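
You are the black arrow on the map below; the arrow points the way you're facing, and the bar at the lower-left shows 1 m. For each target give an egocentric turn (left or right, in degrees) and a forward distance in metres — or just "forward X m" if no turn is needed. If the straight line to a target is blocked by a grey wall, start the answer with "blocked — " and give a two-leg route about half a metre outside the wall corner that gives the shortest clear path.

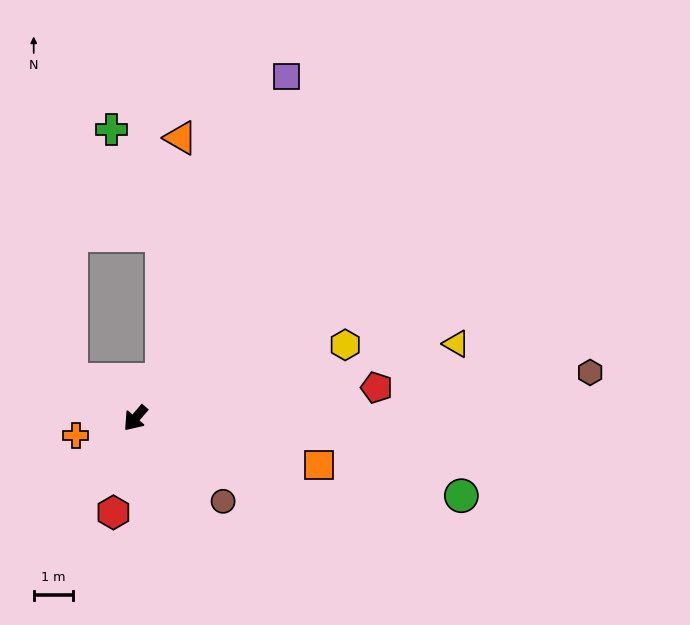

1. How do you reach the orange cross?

turn right 33°, forward 1.6 m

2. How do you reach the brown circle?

turn left 87°, forward 3.1 m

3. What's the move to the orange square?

turn left 116°, forward 4.8 m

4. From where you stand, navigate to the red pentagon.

turn left 138°, forward 6.2 m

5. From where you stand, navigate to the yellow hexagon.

turn left 150°, forward 5.7 m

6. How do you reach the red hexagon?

turn left 27°, forward 2.5 m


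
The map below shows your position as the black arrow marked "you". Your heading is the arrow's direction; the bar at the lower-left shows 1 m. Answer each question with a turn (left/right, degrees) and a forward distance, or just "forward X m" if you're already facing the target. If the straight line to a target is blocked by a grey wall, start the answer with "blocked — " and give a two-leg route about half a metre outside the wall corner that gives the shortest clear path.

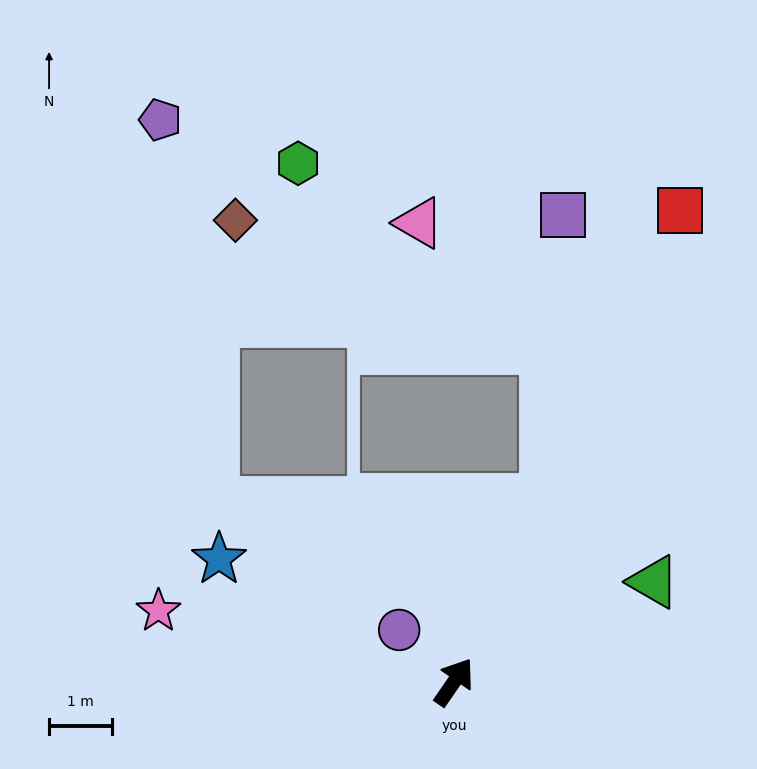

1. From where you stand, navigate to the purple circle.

turn left 81°, forward 1.2 m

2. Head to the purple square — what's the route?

blocked — turn left 8°, forward 3.2 m, then turn left 23°, forward 4.5 m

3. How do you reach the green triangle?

turn right 29°, forward 3.5 m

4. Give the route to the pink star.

turn left 111°, forward 4.8 m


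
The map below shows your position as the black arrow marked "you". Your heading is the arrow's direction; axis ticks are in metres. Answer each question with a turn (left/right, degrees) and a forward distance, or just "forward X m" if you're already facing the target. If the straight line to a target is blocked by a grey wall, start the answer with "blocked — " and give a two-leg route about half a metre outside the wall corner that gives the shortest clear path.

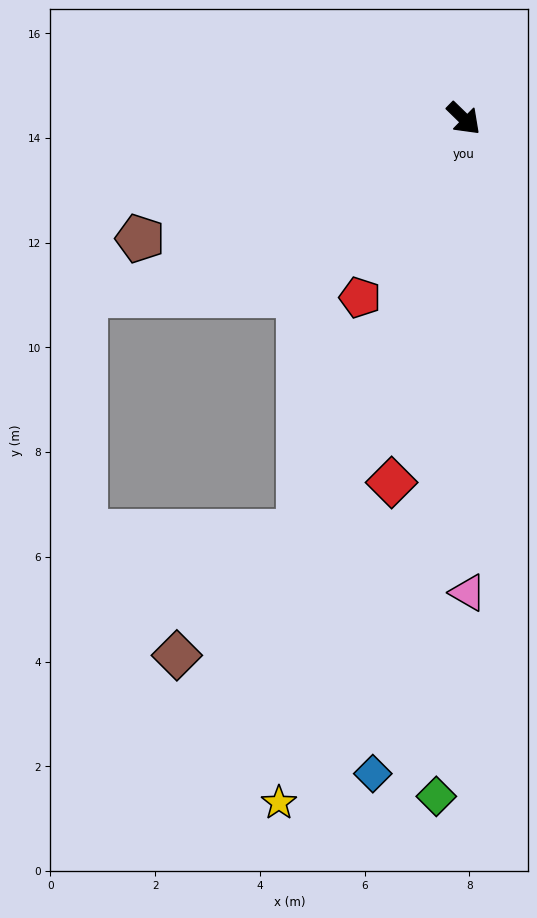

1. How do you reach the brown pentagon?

turn right 115°, forward 6.6 m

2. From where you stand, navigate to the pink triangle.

turn right 45°, forward 9.1 m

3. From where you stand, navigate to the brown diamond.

blocked — turn right 68°, forward 8.5 m, then turn right 22°, forward 3.3 m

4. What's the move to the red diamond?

turn right 57°, forward 7.1 m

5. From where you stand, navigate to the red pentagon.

turn right 76°, forward 4.0 m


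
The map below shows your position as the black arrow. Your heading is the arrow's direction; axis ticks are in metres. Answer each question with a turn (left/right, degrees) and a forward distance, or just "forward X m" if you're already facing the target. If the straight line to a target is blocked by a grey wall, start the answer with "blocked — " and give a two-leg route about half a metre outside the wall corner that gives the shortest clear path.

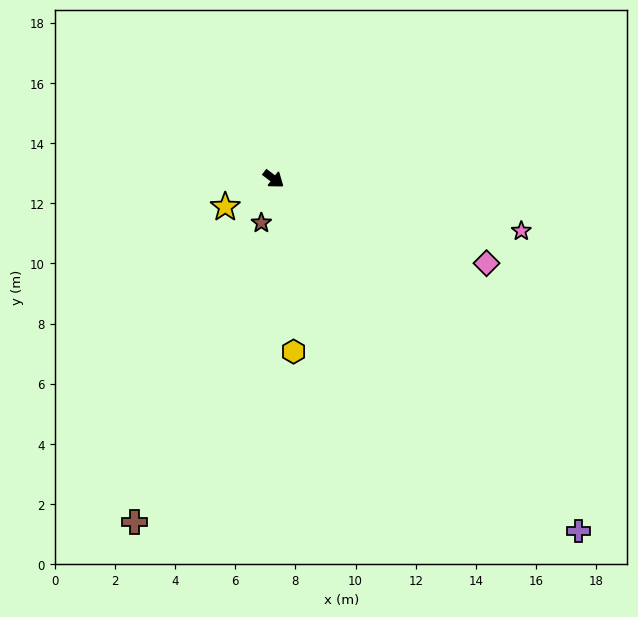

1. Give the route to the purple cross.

turn right 12°, forward 15.5 m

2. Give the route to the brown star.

turn right 68°, forward 1.5 m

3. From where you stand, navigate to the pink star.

turn left 25°, forward 8.4 m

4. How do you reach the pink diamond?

turn left 16°, forward 7.6 m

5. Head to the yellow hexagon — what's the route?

turn right 46°, forward 5.8 m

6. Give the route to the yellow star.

turn right 113°, forward 1.9 m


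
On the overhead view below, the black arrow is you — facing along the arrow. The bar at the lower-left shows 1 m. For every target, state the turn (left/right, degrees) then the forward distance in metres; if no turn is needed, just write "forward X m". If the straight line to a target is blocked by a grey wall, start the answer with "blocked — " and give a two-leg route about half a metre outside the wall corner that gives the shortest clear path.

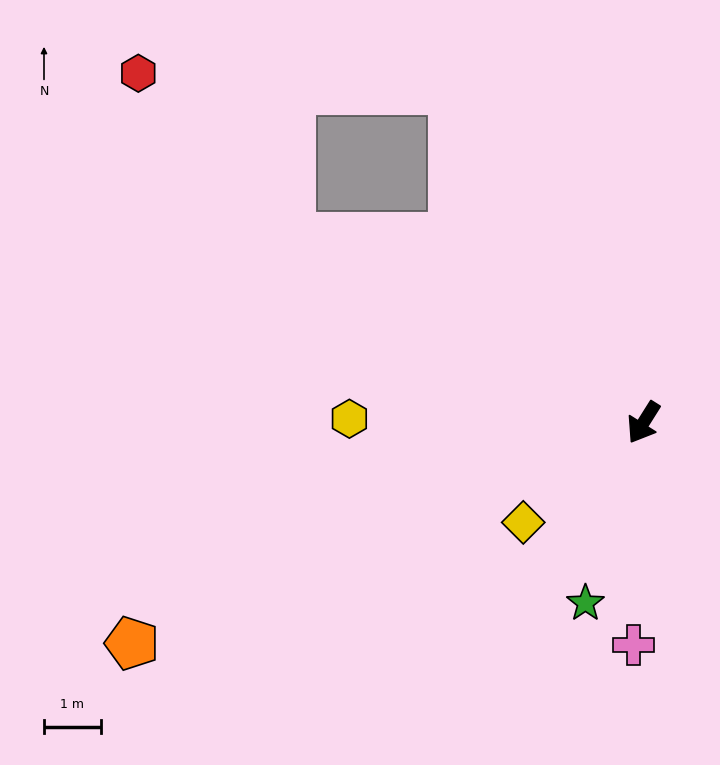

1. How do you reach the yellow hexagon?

turn right 59°, forward 5.2 m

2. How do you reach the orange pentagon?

turn right 34°, forward 9.8 m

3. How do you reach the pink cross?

turn left 30°, forward 3.9 m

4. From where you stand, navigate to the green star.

turn left 14°, forward 3.3 m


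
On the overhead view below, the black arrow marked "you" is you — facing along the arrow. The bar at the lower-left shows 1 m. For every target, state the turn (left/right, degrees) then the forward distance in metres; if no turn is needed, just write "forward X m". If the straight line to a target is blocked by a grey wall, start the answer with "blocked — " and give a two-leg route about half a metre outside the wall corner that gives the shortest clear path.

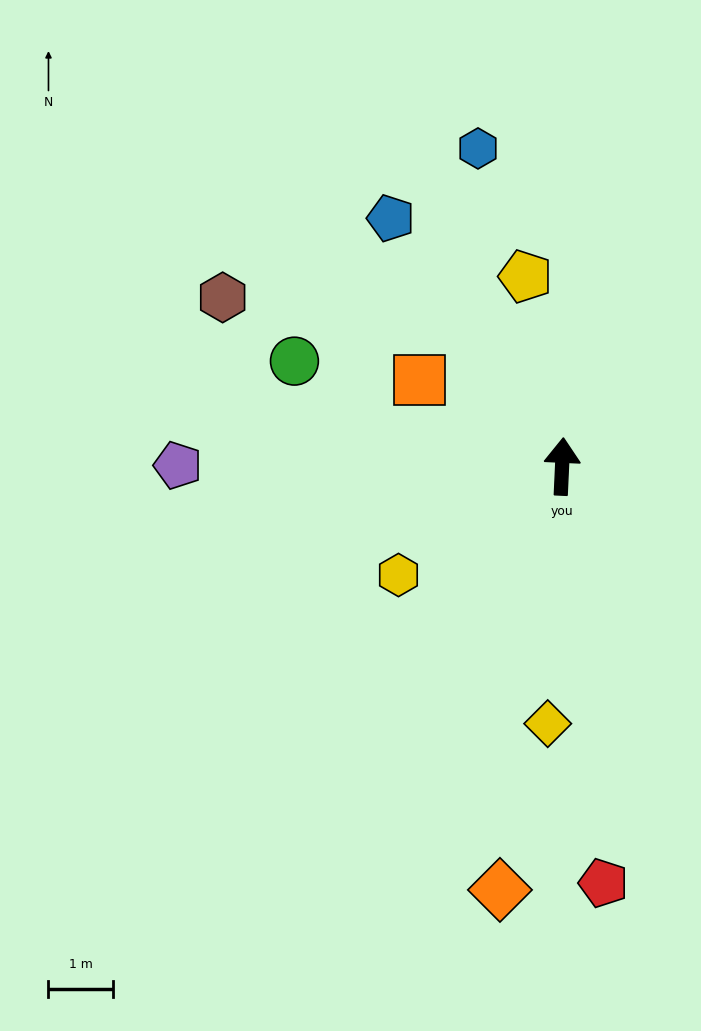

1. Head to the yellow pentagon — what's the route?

turn left 14°, forward 3.0 m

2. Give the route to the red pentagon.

turn right 172°, forward 6.5 m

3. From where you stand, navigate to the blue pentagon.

turn left 37°, forward 4.7 m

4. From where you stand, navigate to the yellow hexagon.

turn left 126°, forward 3.1 m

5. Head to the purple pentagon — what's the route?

turn left 92°, forward 6.0 m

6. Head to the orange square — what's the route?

turn left 61°, forward 2.6 m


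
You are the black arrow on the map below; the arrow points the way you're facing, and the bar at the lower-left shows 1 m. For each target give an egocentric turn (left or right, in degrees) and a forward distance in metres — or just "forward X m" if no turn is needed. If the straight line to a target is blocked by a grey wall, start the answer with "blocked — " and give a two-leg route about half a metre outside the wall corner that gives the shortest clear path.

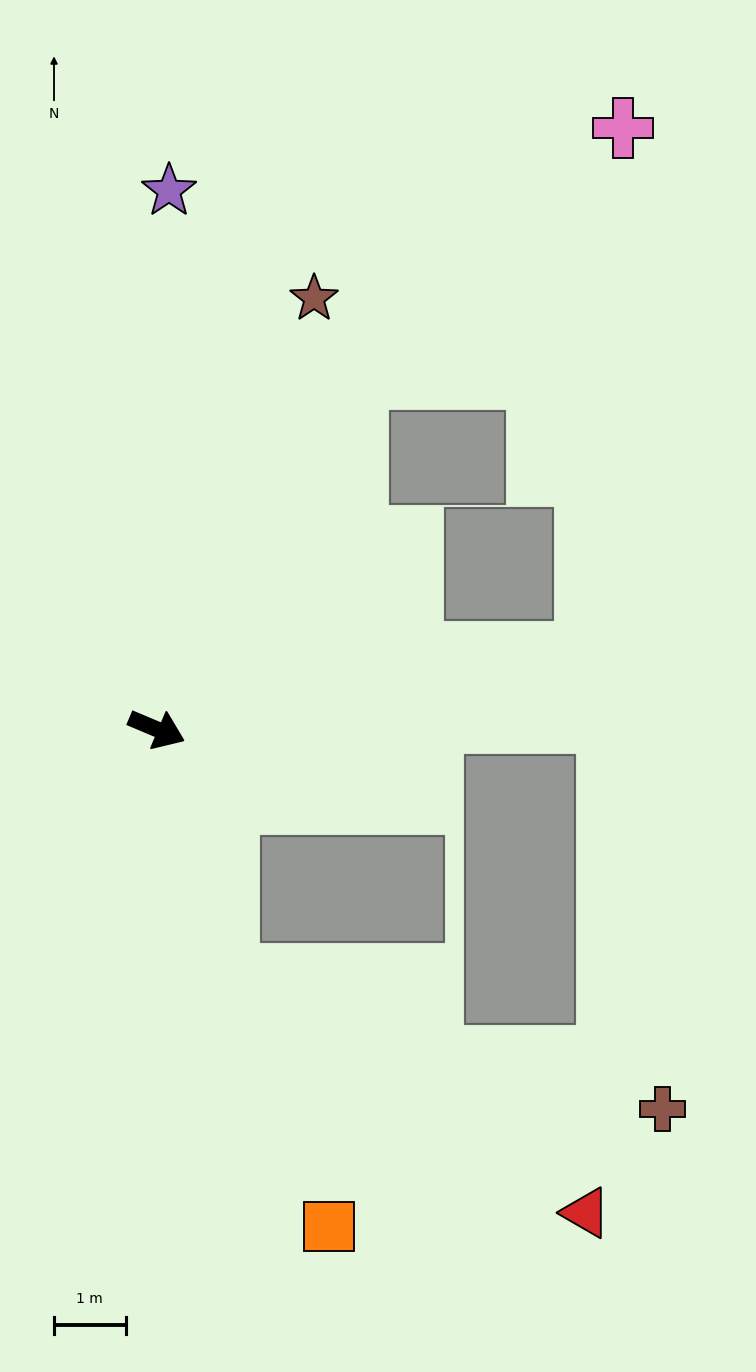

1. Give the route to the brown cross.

blocked — turn left 24°, forward 6.3 m, then turn right 83°, forward 5.5 m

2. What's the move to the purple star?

turn left 112°, forward 7.5 m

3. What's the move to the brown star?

turn left 93°, forward 6.4 m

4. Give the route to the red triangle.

blocked — turn right 51°, forward 3.6 m, then turn left 40°, forward 6.0 m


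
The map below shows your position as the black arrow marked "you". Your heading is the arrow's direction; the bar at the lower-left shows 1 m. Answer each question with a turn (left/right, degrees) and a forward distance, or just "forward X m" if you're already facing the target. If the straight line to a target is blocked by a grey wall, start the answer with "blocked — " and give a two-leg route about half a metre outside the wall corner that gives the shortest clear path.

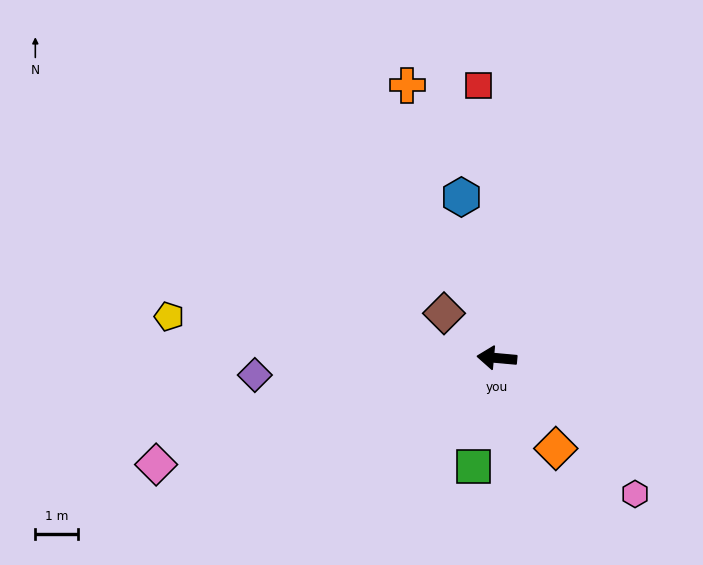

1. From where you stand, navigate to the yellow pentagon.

turn right 2°, forward 7.7 m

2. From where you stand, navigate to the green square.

turn left 83°, forward 2.6 m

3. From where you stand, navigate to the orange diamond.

turn left 128°, forward 2.5 m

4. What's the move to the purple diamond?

turn left 9°, forward 5.7 m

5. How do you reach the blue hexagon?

turn right 72°, forward 3.9 m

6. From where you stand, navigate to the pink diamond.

turn left 23°, forward 8.4 m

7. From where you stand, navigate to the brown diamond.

turn right 35°, forward 1.6 m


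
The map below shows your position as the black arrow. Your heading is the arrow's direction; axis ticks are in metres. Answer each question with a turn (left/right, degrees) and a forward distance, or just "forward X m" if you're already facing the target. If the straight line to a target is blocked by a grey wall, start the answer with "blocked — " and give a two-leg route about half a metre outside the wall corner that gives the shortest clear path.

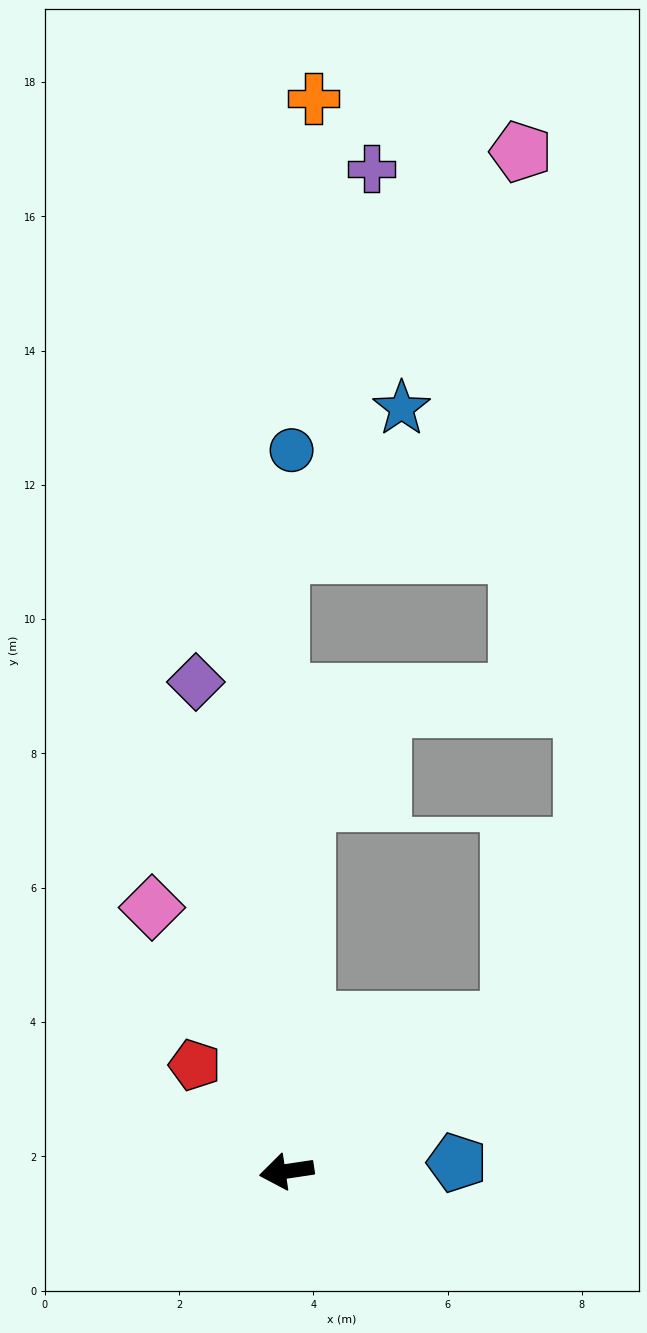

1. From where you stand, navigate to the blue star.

blocked — turn right 98°, forward 9.2 m, then turn right 40°, forward 2.8 m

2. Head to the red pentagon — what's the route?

turn right 58°, forward 2.1 m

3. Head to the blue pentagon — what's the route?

turn left 174°, forward 2.5 m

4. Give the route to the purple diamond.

turn right 88°, forward 7.4 m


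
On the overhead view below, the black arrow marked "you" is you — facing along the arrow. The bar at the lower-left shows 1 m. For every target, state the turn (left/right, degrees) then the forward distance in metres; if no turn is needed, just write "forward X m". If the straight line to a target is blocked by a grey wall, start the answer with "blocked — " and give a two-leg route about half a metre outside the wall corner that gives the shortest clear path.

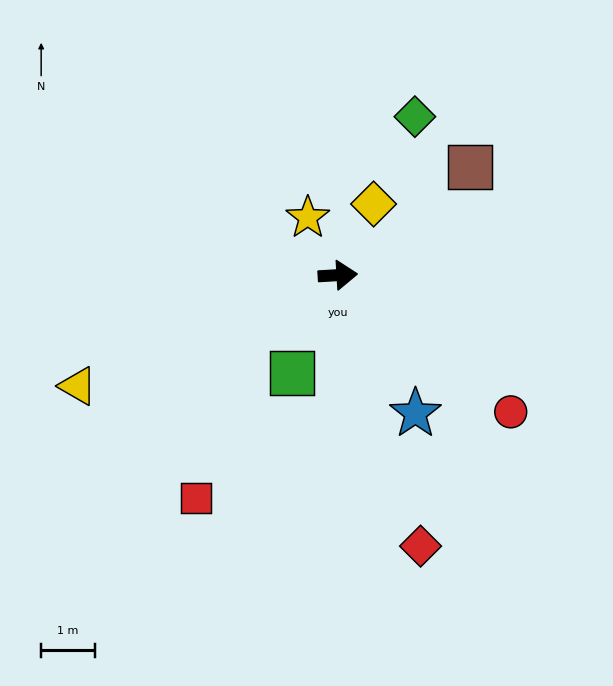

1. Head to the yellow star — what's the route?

turn left 114°, forward 1.2 m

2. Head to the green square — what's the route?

turn right 118°, forward 2.0 m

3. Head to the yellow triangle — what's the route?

turn right 160°, forward 5.3 m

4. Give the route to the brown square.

turn left 36°, forward 3.2 m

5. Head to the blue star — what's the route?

turn right 64°, forward 2.9 m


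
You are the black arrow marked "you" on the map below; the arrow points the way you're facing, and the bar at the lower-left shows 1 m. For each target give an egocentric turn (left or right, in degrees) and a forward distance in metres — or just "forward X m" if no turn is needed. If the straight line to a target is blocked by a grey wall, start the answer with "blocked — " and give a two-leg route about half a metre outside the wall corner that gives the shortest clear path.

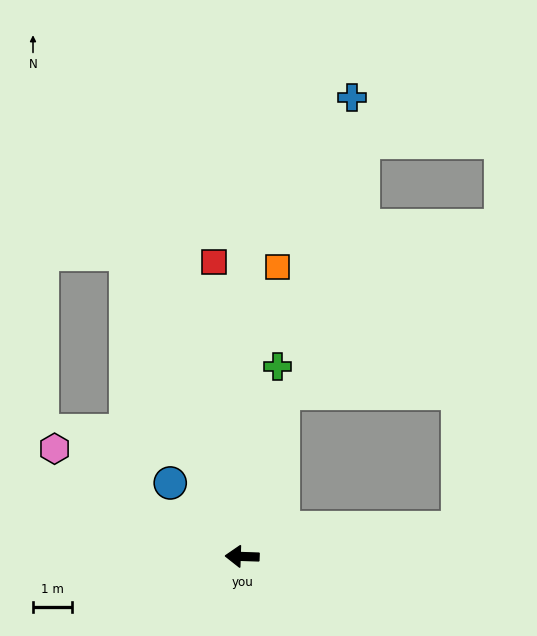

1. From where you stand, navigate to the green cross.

turn right 99°, forward 4.9 m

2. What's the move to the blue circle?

turn right 44°, forward 2.6 m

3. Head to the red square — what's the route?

turn right 83°, forward 7.5 m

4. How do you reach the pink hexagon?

turn right 28°, forward 5.5 m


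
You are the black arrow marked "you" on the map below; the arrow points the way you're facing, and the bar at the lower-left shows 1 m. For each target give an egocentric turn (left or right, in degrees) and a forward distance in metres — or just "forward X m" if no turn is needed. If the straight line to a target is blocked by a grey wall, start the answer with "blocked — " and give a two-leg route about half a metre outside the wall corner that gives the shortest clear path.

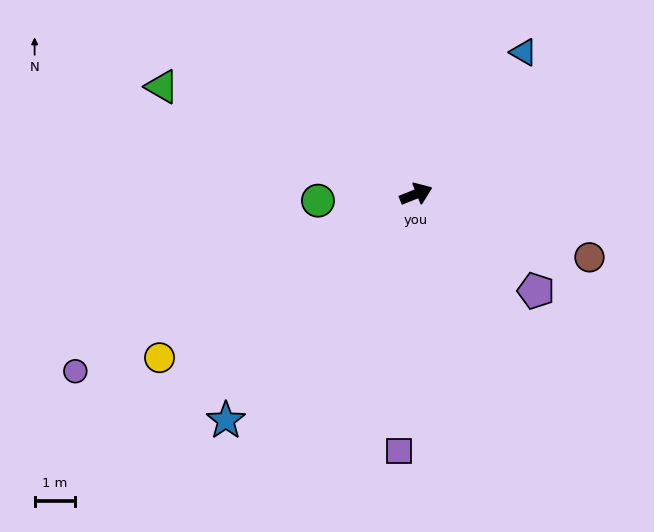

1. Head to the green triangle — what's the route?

turn left 135°, forward 6.9 m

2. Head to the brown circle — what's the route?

turn right 42°, forward 4.6 m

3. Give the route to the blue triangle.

turn left 31°, forward 4.4 m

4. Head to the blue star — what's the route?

turn right 152°, forward 7.3 m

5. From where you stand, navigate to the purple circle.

turn right 174°, forward 9.5 m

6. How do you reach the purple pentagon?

turn right 61°, forward 3.8 m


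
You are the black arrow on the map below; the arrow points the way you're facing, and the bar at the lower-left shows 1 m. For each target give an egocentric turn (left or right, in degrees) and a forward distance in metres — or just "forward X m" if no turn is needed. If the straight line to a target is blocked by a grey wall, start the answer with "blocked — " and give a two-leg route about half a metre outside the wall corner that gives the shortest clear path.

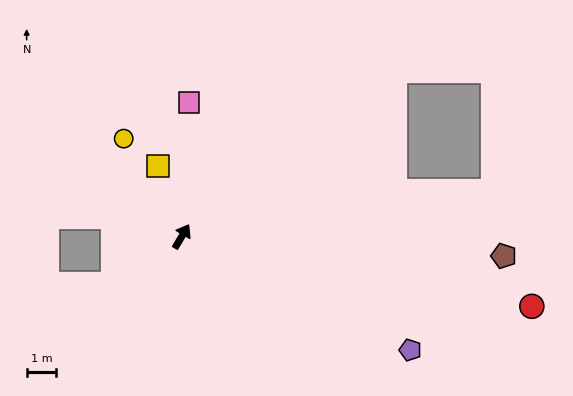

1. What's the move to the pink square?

turn left 27°, forward 4.6 m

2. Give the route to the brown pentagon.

turn right 63°, forward 11.0 m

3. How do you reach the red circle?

turn right 71°, forward 12.2 m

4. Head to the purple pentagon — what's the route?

turn right 86°, forward 8.7 m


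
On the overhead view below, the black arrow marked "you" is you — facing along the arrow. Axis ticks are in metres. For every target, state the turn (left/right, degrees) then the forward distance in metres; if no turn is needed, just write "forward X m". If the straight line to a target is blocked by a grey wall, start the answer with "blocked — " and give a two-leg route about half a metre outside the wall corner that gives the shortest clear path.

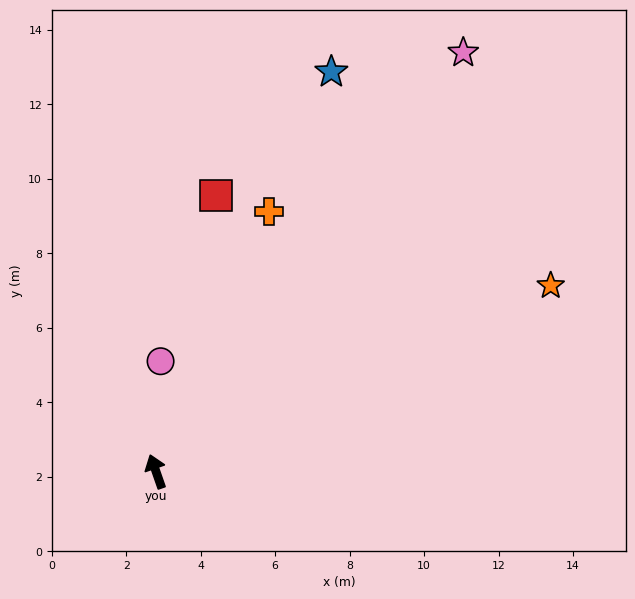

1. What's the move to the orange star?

turn right 84°, forward 11.7 m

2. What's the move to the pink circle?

turn right 22°, forward 3.0 m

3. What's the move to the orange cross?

turn right 43°, forward 7.6 m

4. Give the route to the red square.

turn right 31°, forward 7.6 m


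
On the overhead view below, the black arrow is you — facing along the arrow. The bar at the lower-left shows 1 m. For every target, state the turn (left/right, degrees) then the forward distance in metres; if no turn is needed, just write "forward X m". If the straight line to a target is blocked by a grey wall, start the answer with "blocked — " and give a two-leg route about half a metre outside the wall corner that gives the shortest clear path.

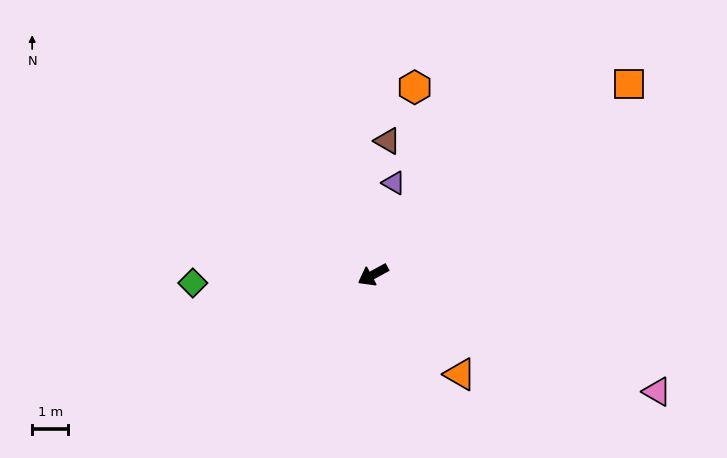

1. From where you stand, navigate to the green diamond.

turn right 26°, forward 5.0 m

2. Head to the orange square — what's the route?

turn right 172°, forward 8.8 m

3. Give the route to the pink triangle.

turn left 129°, forward 8.5 m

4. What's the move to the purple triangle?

turn right 131°, forward 2.6 m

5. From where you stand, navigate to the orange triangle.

turn left 103°, forward 3.6 m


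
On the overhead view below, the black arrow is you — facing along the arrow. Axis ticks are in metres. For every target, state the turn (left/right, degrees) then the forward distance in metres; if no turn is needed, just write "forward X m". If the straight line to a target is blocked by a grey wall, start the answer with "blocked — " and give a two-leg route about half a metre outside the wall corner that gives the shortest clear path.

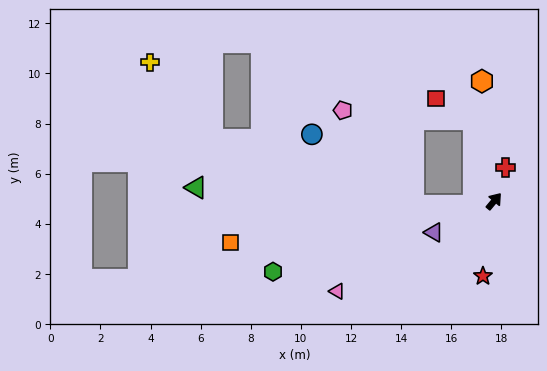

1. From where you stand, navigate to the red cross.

turn left 21°, forward 1.4 m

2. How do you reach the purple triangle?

turn left 157°, forward 2.7 m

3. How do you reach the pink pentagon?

blocked — turn left 54°, forward 3.4 m, then turn left 72°, forward 5.2 m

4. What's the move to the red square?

blocked — turn left 54°, forward 3.4 m, then turn left 47°, forward 1.7 m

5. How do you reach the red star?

turn right 148°, forward 3.0 m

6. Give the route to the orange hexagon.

turn left 46°, forward 4.8 m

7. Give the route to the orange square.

turn left 139°, forward 10.6 m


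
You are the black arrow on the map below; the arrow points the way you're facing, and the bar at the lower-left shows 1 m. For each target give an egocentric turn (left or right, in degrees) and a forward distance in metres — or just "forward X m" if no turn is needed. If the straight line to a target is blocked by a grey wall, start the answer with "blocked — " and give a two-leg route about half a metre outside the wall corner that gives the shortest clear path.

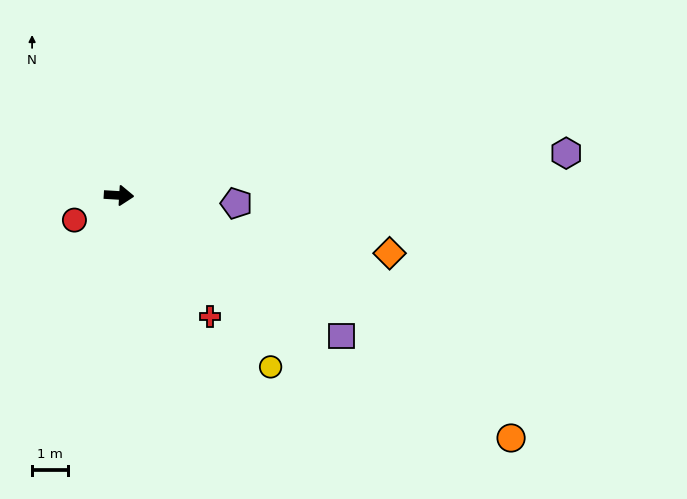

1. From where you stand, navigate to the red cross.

turn right 50°, forward 4.3 m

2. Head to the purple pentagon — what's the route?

forward 3.3 m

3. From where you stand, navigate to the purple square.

turn right 29°, forward 7.4 m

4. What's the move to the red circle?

turn right 148°, forward 1.4 m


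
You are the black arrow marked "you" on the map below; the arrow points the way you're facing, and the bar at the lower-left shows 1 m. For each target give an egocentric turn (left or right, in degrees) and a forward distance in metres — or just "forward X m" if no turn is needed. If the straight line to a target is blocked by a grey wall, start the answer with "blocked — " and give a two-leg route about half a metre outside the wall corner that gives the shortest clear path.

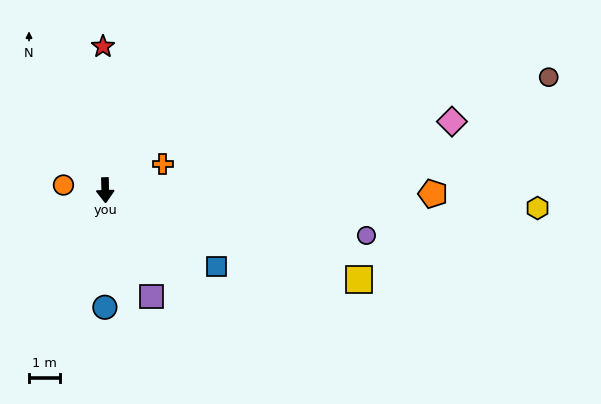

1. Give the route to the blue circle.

forward 3.8 m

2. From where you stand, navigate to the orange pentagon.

turn left 88°, forward 10.5 m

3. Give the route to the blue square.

turn left 54°, forward 4.3 m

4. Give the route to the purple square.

turn left 22°, forward 3.7 m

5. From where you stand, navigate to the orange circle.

turn right 99°, forward 1.4 m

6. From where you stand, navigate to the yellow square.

turn left 69°, forward 8.6 m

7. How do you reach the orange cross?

turn left 113°, forward 2.0 m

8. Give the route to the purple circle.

turn left 79°, forward 8.5 m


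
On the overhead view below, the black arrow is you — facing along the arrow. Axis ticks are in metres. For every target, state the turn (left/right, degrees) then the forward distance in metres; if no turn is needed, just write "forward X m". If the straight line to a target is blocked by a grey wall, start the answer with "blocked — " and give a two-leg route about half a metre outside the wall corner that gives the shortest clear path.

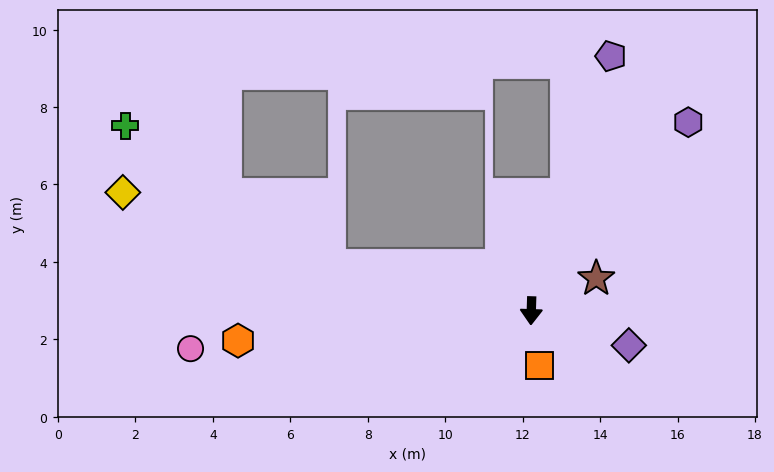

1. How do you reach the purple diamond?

turn left 72°, forward 2.7 m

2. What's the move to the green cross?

blocked — turn right 101°, forward 5.3 m, then turn right 22°, forward 6.4 m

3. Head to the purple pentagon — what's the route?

turn left 164°, forward 6.9 m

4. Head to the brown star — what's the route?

turn left 118°, forward 1.9 m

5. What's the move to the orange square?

turn left 10°, forward 1.4 m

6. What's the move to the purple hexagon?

turn left 142°, forward 6.3 m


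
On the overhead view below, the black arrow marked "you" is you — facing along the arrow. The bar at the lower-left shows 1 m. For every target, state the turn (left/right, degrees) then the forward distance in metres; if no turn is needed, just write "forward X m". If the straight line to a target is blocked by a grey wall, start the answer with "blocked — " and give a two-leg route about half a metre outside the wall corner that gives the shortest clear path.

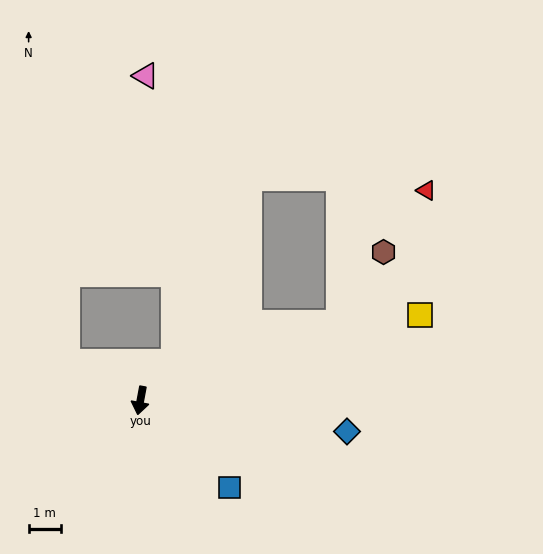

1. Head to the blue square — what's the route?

turn left 56°, forward 3.9 m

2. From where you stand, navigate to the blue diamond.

turn left 92°, forward 6.5 m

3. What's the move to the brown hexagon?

blocked — turn left 122°, forward 6.7 m, then turn left 37°, forward 2.6 m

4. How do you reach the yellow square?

turn left 118°, forward 9.2 m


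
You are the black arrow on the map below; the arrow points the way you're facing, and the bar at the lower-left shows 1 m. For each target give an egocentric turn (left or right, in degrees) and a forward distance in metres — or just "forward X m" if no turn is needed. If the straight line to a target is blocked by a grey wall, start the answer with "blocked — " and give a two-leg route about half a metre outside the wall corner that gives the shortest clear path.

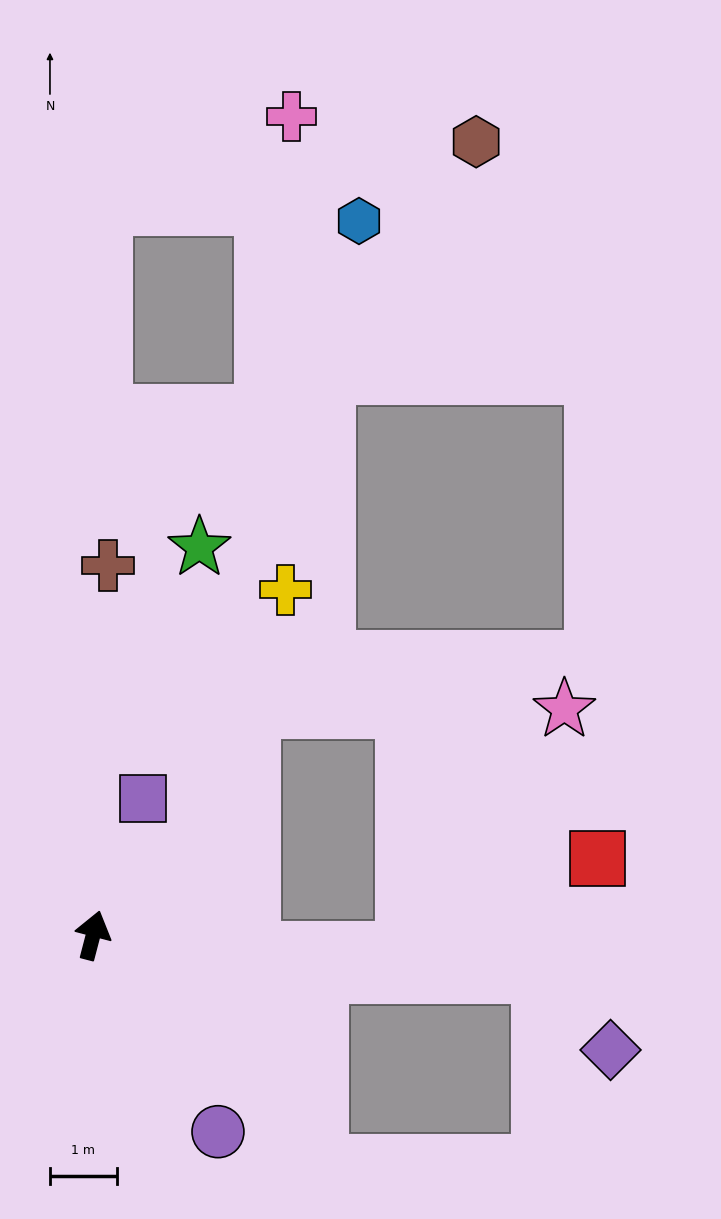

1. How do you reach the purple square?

turn right 5°, forward 2.2 m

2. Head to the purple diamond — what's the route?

blocked — turn right 80°, forward 6.7 m, then turn right 42°, forward 1.5 m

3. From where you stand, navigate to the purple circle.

turn right 133°, forward 3.5 m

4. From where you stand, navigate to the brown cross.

turn left 12°, forward 5.6 m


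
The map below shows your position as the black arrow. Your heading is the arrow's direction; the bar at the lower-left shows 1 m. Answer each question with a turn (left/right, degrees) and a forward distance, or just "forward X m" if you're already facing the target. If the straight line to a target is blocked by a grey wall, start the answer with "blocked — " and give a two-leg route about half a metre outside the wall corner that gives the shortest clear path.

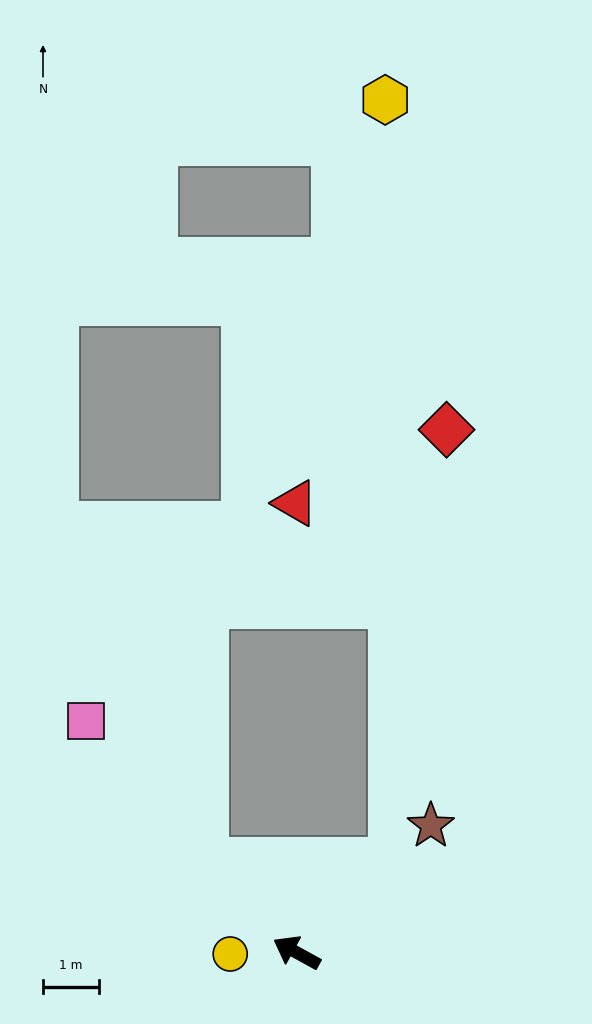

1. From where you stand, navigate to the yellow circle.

turn left 30°, forward 1.2 m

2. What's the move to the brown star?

turn right 108°, forward 3.3 m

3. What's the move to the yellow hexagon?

blocked — turn right 107°, forward 2.4 m, then turn left 46°, forward 13.7 m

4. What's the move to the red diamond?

blocked — turn right 107°, forward 2.4 m, then turn left 39°, forward 7.8 m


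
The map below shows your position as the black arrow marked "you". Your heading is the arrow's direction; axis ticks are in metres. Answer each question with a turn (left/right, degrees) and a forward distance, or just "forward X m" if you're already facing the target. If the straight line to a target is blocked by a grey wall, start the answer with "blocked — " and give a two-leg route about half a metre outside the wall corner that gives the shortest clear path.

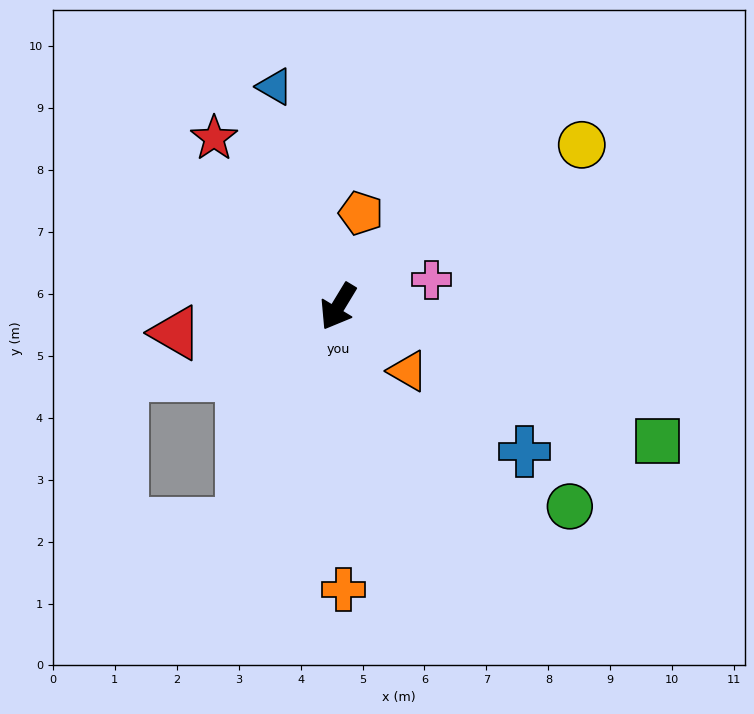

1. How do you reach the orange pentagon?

turn right 162°, forward 1.6 m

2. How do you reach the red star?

turn right 112°, forward 3.4 m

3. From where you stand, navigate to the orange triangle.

turn left 79°, forward 1.5 m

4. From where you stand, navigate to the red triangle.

turn right 50°, forward 2.7 m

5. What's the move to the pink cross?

turn left 137°, forward 1.6 m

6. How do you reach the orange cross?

turn left 32°, forward 4.6 m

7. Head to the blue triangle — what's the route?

turn right 133°, forward 3.7 m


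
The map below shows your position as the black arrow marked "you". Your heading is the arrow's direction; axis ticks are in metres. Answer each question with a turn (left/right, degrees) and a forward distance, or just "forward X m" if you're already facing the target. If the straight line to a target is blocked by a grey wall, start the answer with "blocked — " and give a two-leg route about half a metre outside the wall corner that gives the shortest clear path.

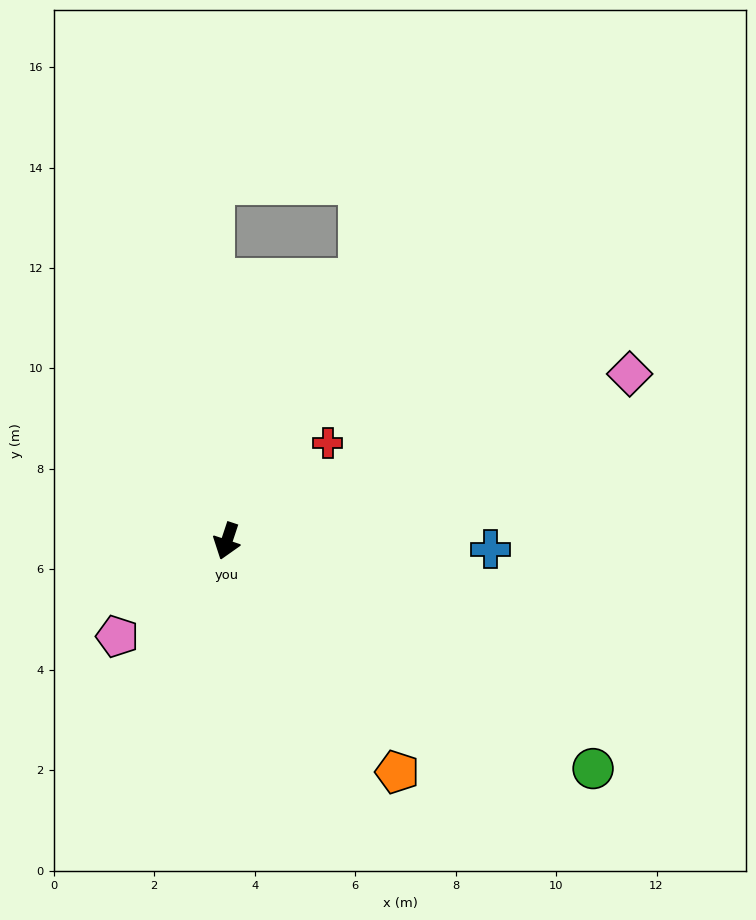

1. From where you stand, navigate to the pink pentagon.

turn right 31°, forward 2.9 m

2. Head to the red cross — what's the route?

turn left 153°, forward 2.8 m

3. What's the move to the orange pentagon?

turn left 55°, forward 5.7 m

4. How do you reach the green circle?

turn left 77°, forward 8.6 m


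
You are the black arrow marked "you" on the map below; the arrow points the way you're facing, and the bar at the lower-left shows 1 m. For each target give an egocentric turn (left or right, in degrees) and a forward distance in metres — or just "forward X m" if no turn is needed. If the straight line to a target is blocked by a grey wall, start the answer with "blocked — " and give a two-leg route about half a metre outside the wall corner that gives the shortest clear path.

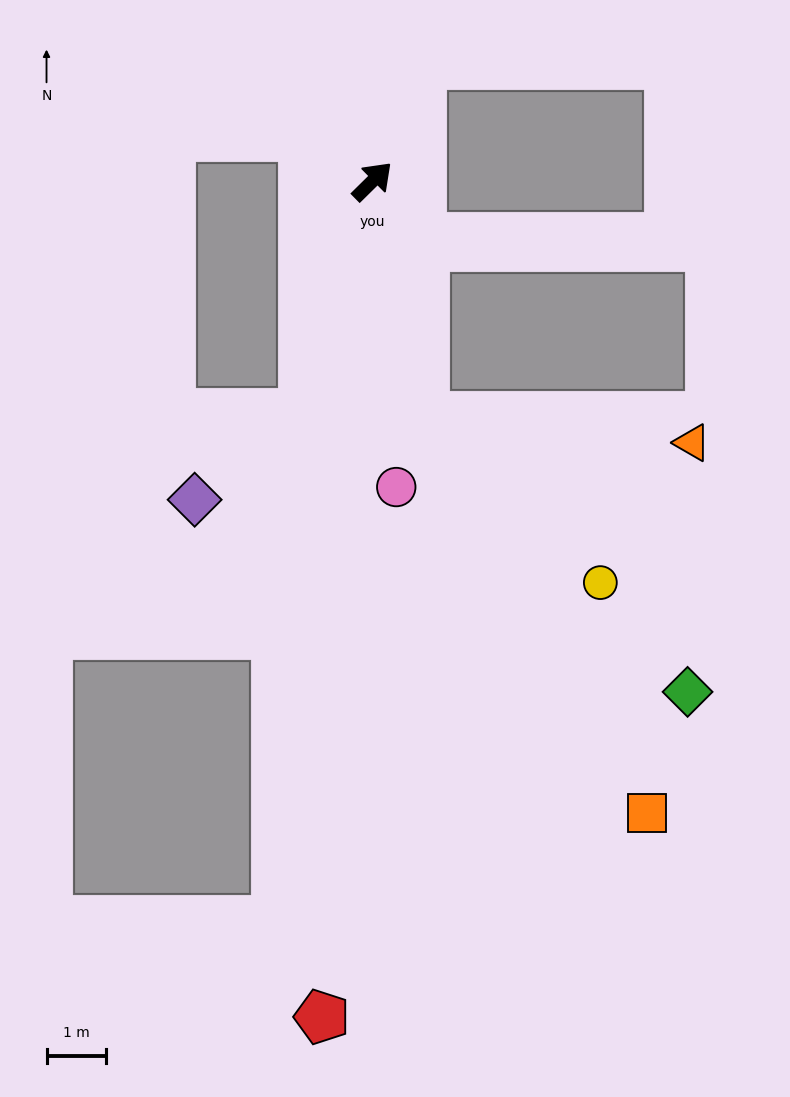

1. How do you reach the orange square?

blocked — turn right 122°, forward 4.1 m, then turn left 17°, forward 7.7 m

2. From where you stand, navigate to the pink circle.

turn right 130°, forward 5.2 m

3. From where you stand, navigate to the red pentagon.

turn right 138°, forward 14.2 m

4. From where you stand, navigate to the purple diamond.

blocked — turn right 151°, forward 4.1 m, then turn right 35°, forward 2.3 m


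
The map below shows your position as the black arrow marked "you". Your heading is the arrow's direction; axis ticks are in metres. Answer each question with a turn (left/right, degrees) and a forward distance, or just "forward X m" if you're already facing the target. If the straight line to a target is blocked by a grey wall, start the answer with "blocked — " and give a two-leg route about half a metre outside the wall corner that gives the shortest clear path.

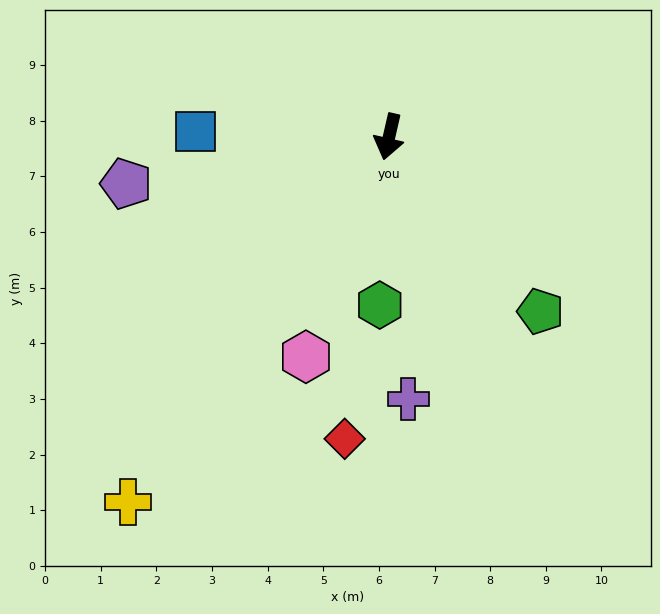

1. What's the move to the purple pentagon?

turn right 67°, forward 4.8 m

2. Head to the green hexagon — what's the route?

turn left 10°, forward 3.0 m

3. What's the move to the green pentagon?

turn left 54°, forward 4.2 m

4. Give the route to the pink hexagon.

turn right 8°, forward 4.2 m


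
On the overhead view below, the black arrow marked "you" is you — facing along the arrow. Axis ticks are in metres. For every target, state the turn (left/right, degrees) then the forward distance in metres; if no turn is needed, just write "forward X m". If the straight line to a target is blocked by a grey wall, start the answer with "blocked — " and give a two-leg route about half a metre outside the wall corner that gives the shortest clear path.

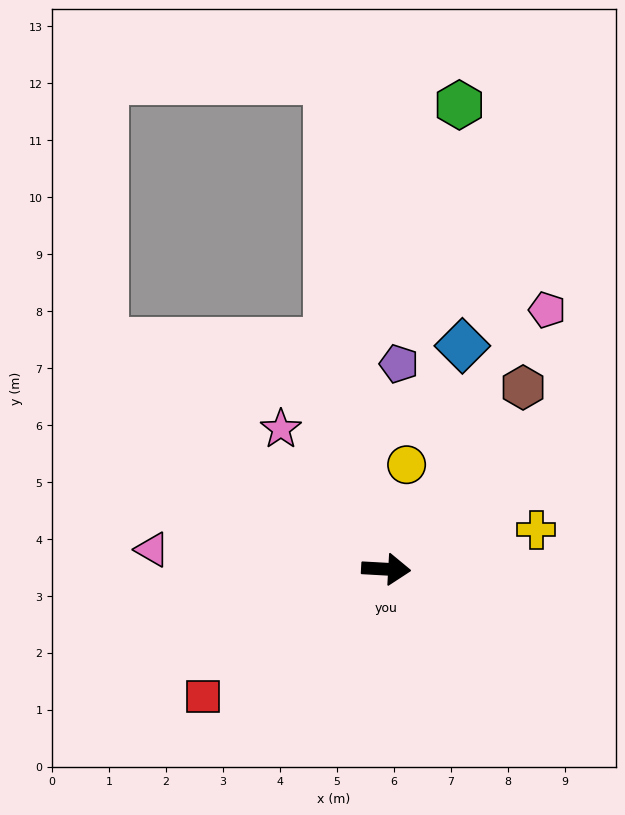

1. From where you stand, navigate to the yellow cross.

turn left 18°, forward 2.7 m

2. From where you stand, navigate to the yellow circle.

turn left 82°, forward 1.9 m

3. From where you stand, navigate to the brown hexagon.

turn left 56°, forward 4.0 m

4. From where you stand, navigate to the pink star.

turn left 130°, forward 3.1 m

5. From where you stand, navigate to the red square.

turn right 142°, forward 3.9 m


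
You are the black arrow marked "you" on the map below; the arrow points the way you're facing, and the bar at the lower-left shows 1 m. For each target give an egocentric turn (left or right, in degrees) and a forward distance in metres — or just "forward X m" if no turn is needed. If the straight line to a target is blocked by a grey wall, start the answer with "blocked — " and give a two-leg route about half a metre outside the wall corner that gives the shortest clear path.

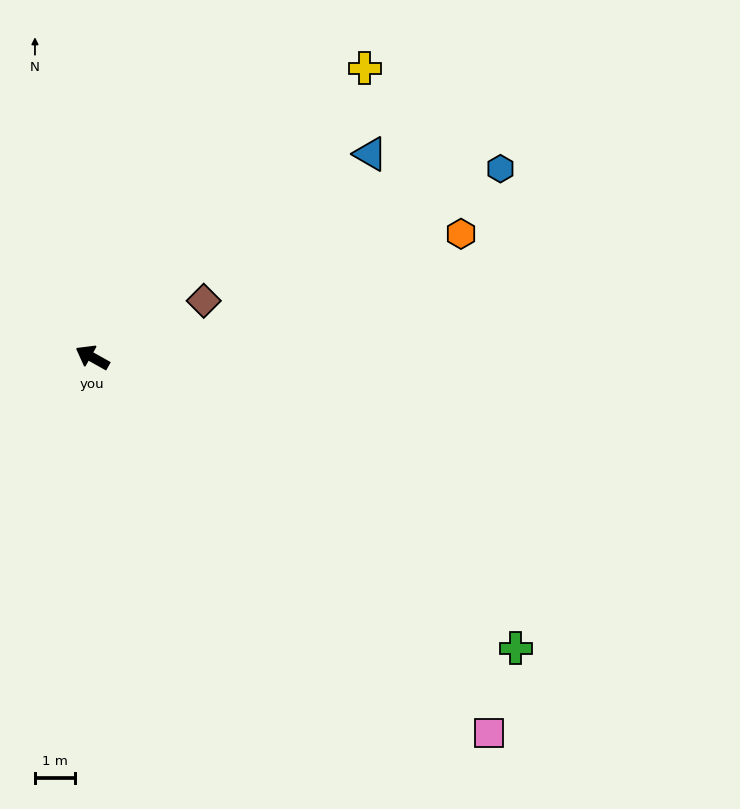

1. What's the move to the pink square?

turn left 166°, forward 13.5 m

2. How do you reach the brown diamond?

turn right 124°, forward 3.1 m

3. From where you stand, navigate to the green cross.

turn left 175°, forward 12.7 m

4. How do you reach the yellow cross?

turn right 104°, forward 9.8 m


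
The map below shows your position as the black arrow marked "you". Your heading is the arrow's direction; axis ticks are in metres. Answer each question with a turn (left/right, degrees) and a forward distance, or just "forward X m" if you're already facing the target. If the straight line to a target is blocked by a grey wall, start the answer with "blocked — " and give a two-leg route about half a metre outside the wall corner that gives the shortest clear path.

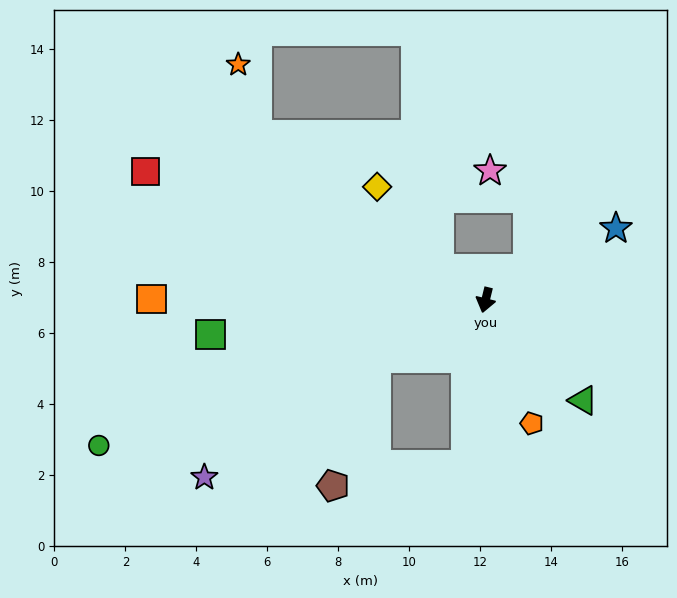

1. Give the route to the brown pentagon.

blocked — turn right 48°, forward 3.5 m, then turn left 43°, forward 3.8 m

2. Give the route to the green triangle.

turn left 58°, forward 3.9 m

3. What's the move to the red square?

turn right 97°, forward 10.2 m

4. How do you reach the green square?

turn right 69°, forward 7.8 m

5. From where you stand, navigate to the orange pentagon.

turn left 34°, forward 3.7 m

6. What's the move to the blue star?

turn left 133°, forward 4.2 m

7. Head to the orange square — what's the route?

turn right 76°, forward 9.4 m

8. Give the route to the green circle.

turn right 56°, forward 11.6 m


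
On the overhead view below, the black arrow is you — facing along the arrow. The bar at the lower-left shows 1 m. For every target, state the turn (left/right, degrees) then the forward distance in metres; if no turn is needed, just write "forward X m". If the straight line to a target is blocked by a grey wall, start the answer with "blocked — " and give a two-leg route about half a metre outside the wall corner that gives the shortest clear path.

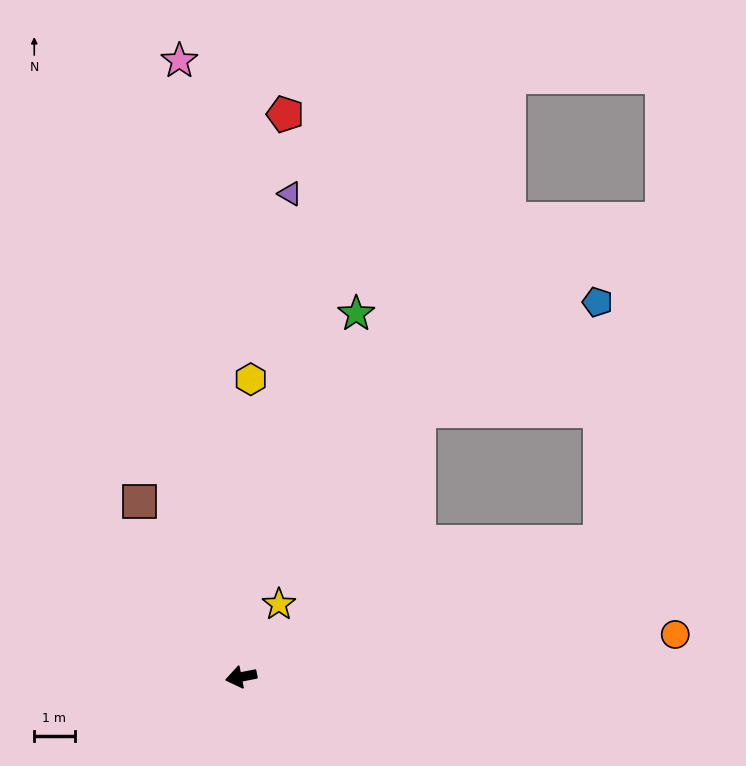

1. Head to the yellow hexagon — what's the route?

turn right 103°, forward 7.4 m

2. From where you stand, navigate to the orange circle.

turn left 174°, forward 10.8 m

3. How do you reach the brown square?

turn right 71°, forward 5.0 m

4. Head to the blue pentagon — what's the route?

blocked — turn right 171°, forward 9.5 m, then turn left 70°, forward 5.9 m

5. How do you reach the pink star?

turn right 95°, forward 15.3 m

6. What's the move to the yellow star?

turn right 129°, forward 2.0 m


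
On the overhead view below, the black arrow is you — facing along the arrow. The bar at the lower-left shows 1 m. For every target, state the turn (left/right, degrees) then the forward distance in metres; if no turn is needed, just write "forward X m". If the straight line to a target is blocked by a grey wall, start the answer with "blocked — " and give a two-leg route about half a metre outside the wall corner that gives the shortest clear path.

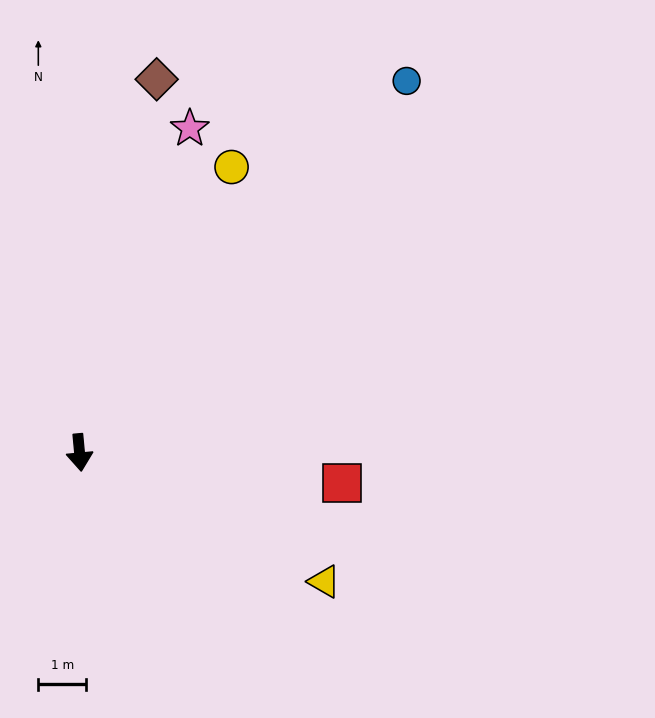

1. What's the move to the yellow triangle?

turn left 57°, forward 5.8 m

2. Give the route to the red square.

turn left 78°, forward 5.5 m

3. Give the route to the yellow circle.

turn left 147°, forward 6.8 m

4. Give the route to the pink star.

turn left 156°, forward 7.1 m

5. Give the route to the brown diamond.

turn left 163°, forward 8.0 m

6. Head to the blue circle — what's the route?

turn left 133°, forward 10.3 m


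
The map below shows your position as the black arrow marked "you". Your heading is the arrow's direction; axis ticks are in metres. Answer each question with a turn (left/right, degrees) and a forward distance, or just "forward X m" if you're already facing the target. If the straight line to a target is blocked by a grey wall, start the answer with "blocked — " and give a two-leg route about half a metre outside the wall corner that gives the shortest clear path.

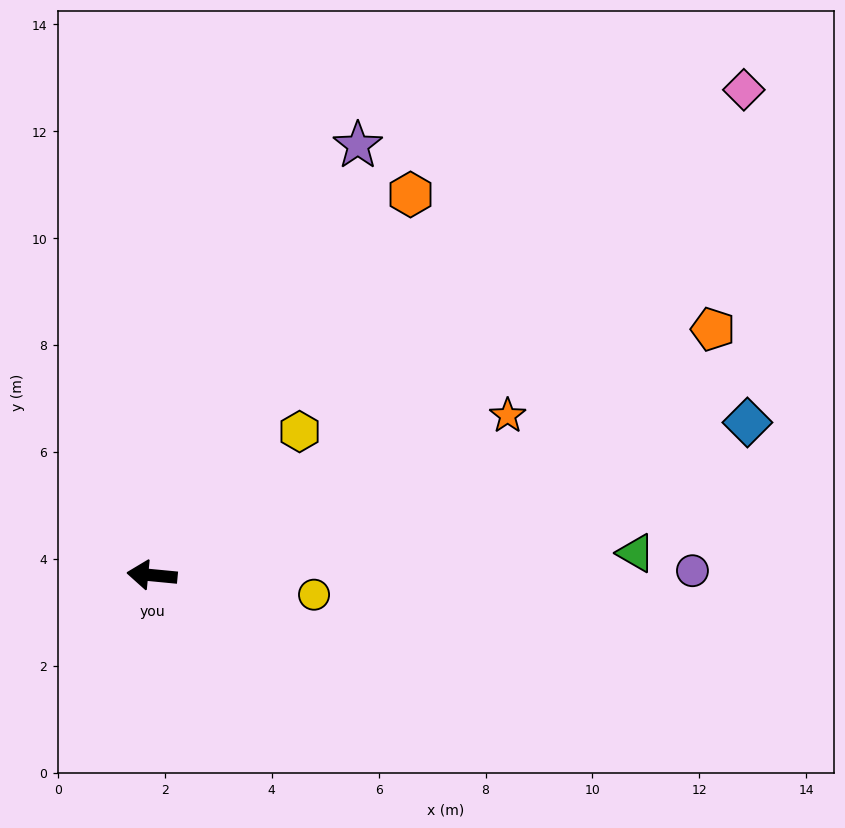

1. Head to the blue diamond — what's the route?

turn right 160°, forward 11.5 m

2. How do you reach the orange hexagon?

turn right 119°, forward 8.6 m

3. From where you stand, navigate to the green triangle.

turn right 172°, forward 9.1 m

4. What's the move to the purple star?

turn right 110°, forward 8.9 m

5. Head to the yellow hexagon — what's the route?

turn right 130°, forward 3.9 m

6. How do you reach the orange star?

turn right 150°, forward 7.3 m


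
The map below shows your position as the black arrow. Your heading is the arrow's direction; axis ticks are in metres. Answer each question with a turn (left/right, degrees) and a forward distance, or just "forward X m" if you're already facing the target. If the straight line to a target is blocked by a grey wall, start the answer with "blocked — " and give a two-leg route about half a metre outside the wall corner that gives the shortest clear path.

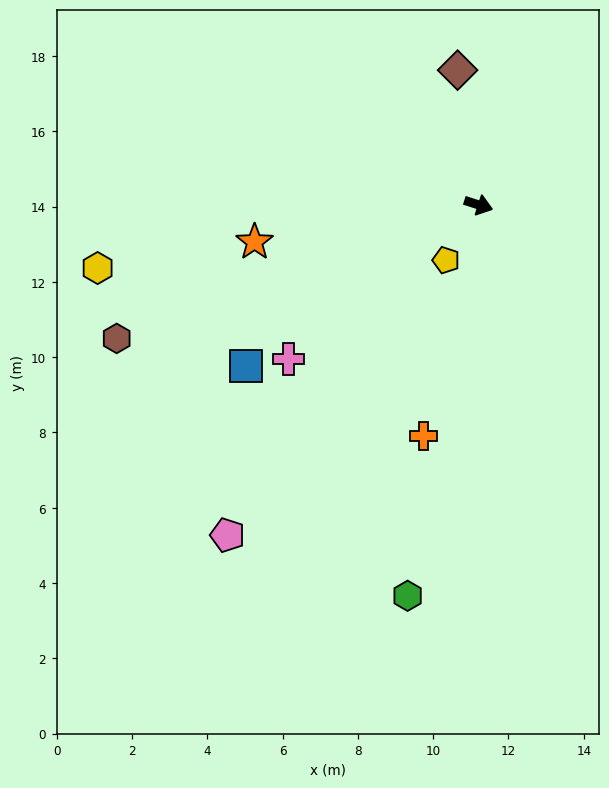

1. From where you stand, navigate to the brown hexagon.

turn right 142°, forward 10.2 m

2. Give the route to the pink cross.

turn right 123°, forward 6.5 m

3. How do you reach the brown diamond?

turn left 117°, forward 3.6 m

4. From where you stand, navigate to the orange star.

turn right 153°, forward 6.0 m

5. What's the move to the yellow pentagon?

turn right 103°, forward 1.7 m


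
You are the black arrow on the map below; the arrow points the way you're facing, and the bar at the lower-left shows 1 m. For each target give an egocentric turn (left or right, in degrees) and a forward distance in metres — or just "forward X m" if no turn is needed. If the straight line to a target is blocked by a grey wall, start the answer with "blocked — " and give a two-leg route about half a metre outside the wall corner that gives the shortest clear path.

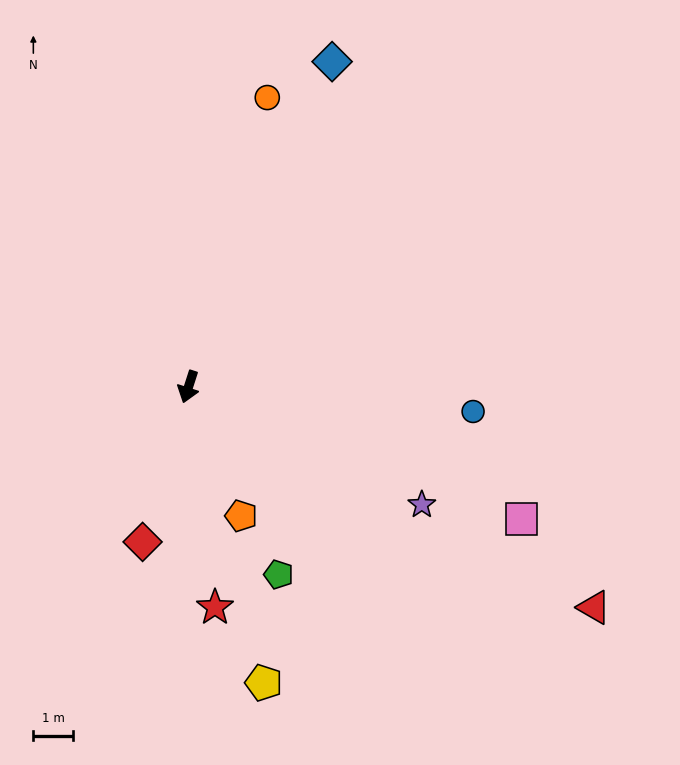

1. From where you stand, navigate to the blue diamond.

turn left 174°, forward 9.0 m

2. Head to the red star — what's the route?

turn left 25°, forward 5.6 m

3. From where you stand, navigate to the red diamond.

forward 4.1 m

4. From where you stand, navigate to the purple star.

turn left 81°, forward 6.6 m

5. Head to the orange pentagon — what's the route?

turn left 40°, forward 3.5 m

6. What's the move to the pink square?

turn left 86°, forward 9.0 m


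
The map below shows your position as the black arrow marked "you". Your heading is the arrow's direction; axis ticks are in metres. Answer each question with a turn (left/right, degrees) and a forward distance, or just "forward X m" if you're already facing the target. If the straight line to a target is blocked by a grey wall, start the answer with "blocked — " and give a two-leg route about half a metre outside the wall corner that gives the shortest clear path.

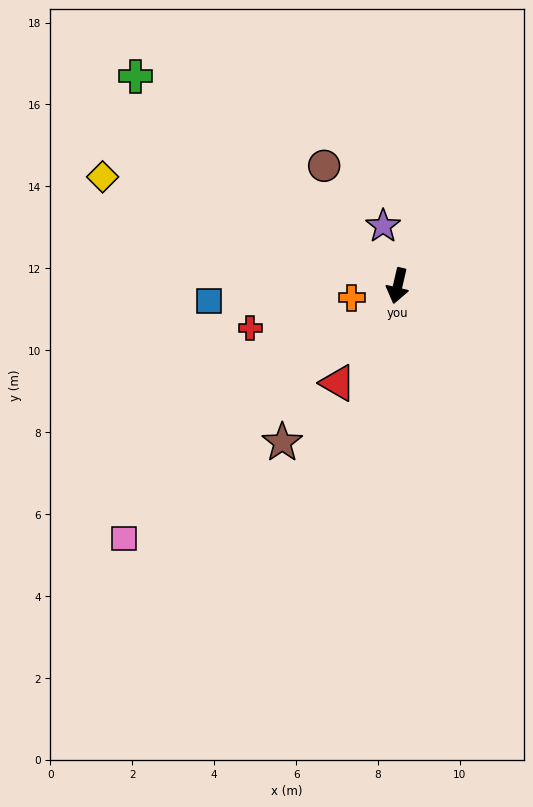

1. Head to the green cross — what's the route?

turn right 116°, forward 8.2 m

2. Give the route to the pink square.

turn right 34°, forward 9.1 m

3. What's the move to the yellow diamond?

turn right 97°, forward 7.7 m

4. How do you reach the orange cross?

turn right 62°, forward 1.2 m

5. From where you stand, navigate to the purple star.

turn right 153°, forward 1.5 m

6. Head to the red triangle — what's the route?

turn right 19°, forward 2.8 m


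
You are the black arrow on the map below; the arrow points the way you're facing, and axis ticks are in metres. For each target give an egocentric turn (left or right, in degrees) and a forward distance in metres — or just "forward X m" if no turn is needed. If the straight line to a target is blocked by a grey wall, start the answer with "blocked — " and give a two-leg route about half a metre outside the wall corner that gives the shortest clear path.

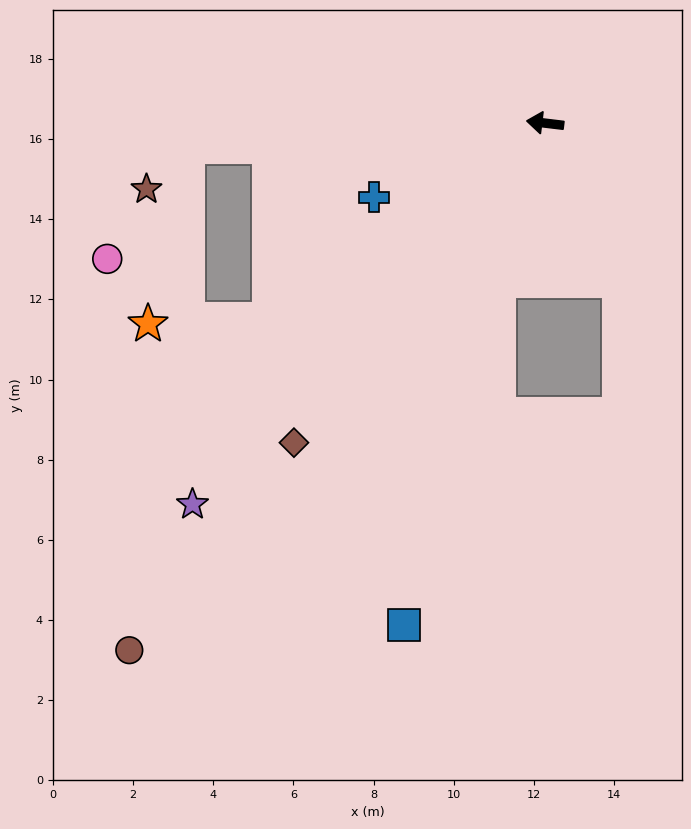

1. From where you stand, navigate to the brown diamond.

turn left 59°, forward 10.1 m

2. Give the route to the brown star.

blocked — turn left 11°, forward 8.9 m, then turn left 41°, forward 1.5 m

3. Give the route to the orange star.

blocked — turn left 42°, forward 8.4 m, then turn right 33°, forward 3.0 m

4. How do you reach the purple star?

turn left 54°, forward 13.0 m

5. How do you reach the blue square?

turn left 81°, forward 13.0 m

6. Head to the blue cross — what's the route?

turn left 30°, forward 4.7 m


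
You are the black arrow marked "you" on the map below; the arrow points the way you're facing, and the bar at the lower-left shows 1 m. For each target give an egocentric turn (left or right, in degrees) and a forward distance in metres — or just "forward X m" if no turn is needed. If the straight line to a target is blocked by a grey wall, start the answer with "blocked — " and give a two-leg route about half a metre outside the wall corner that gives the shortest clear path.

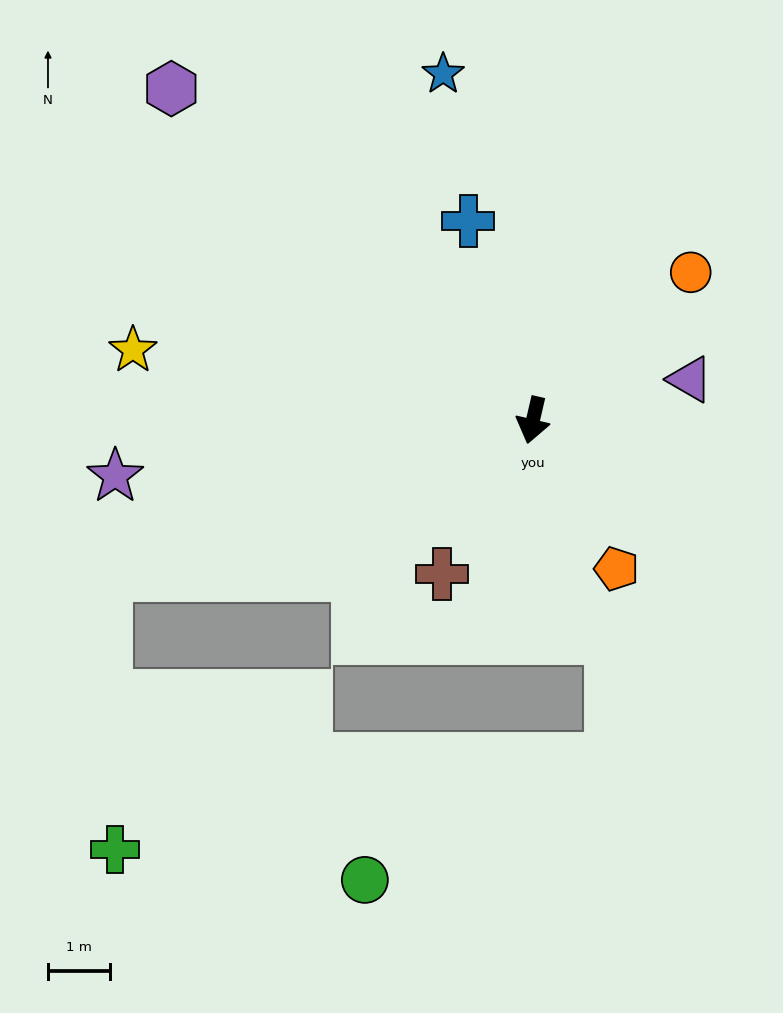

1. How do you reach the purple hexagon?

turn right 119°, forward 7.9 m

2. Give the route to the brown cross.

turn right 18°, forward 2.9 m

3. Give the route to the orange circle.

turn left 146°, forward 3.5 m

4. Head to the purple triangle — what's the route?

turn left 118°, forward 2.6 m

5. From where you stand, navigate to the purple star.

turn right 69°, forward 6.8 m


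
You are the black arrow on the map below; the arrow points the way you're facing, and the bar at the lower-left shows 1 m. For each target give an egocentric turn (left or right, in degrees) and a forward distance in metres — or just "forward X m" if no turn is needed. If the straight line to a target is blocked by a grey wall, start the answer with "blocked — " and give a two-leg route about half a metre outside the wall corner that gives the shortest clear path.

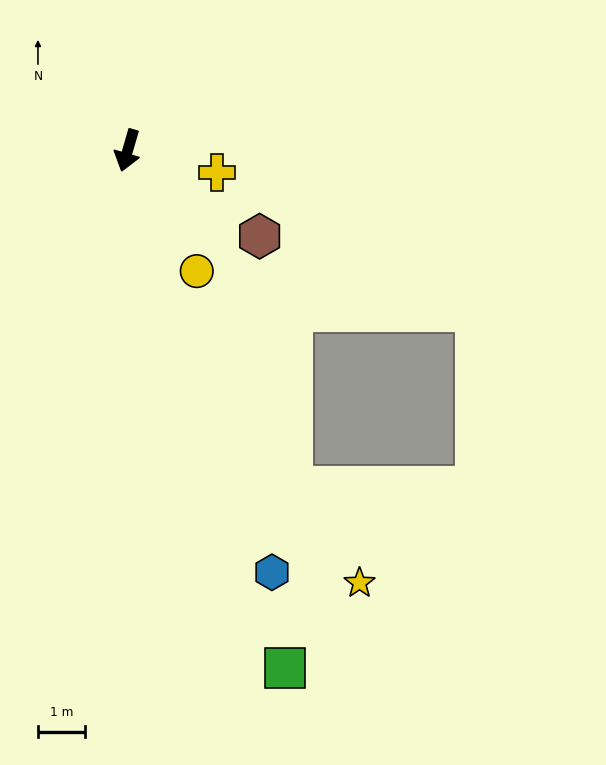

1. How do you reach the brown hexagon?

turn left 73°, forward 3.3 m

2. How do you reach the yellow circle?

turn left 46°, forward 2.9 m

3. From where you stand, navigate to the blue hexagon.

turn left 35°, forward 9.4 m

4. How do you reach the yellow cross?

turn left 92°, forward 1.9 m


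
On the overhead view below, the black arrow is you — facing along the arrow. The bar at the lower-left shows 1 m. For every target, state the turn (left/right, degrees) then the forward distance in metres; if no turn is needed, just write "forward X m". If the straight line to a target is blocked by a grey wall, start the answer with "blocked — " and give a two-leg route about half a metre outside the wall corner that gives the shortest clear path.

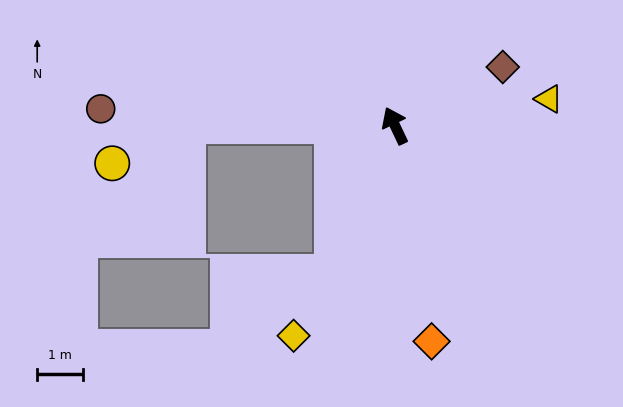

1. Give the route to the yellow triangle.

turn right 106°, forward 3.4 m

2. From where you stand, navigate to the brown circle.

turn left 61°, forward 6.5 m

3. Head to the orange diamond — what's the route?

turn left 164°, forward 4.8 m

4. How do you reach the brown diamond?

turn right 87°, forward 2.7 m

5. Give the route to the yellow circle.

blocked — turn left 64°, forward 4.6 m, then turn left 28°, forward 1.8 m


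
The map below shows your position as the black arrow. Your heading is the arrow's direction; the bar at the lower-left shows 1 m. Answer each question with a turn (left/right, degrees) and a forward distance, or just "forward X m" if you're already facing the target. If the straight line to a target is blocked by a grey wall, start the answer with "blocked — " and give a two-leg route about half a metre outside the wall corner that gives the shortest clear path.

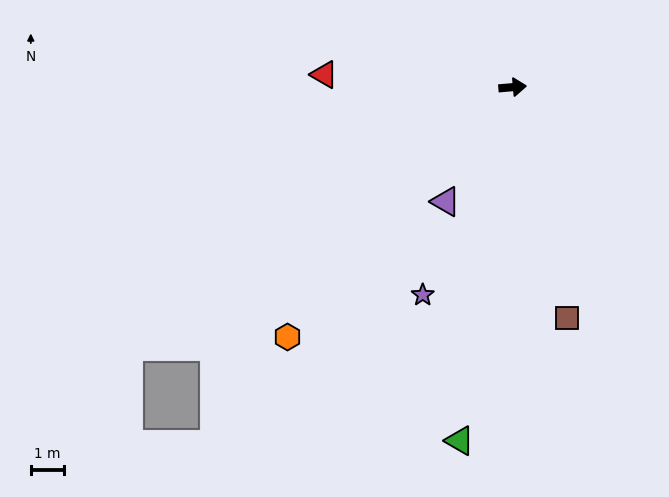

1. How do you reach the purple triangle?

turn right 125°, forward 4.0 m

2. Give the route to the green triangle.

turn right 103°, forward 10.8 m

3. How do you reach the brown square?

turn right 82°, forward 7.2 m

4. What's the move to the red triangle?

turn left 171°, forward 5.7 m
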